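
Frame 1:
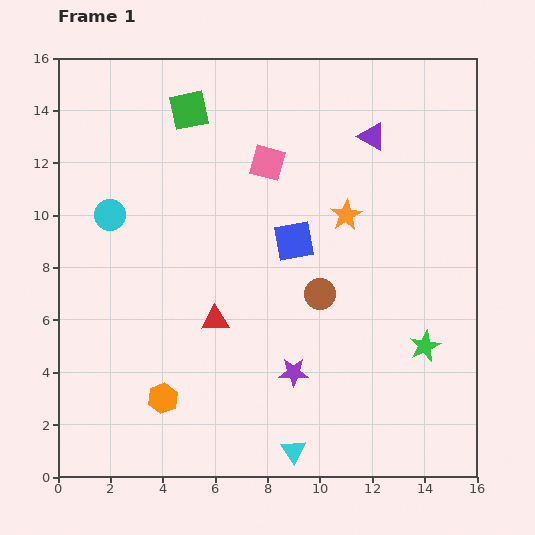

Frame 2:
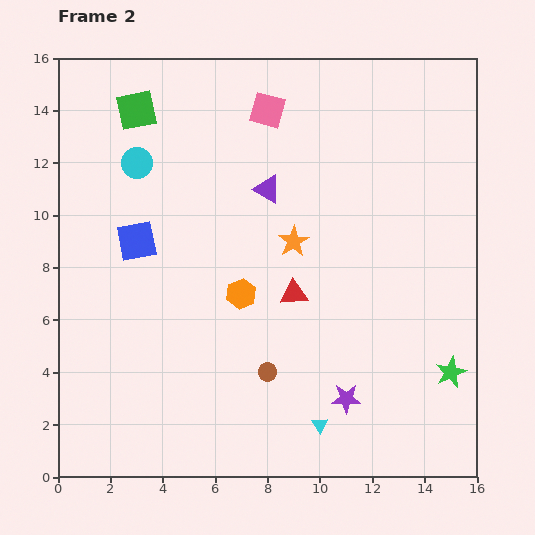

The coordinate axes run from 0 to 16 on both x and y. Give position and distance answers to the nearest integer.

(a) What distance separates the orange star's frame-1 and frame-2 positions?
2

The orange star moved from (11, 10) to (9, 9), a distance of √(2² + 1²) ≈ 2.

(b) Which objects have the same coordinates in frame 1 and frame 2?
none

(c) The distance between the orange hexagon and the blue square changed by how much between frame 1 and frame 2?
-4

Distance in frame 1: 8. Distance in frame 2: 4.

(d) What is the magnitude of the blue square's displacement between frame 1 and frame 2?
6

The blue square moved from (9, 9) to (3, 9), a distance of √(6² + 0²) ≈ 6.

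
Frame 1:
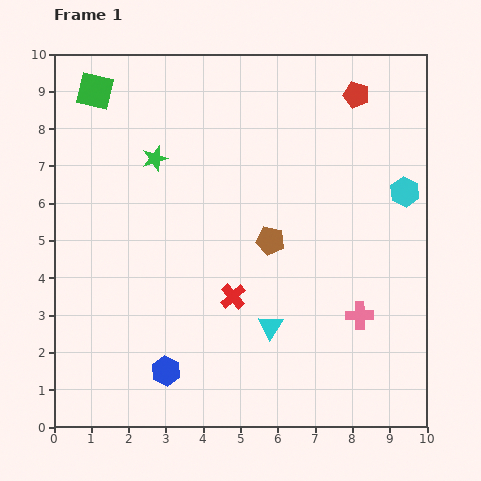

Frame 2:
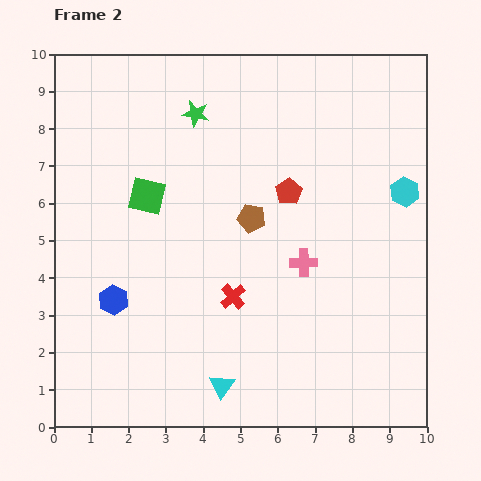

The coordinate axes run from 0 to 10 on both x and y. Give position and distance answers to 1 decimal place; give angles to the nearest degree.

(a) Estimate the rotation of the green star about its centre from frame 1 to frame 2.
29° clockwise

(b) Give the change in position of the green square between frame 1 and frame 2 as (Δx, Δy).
(1.4, -2.8)

The green square was at (1.1, 9.0) in frame 1 and (2.5, 6.2) in frame 2.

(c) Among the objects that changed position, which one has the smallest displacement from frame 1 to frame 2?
the brown pentagon

(moved 0.8)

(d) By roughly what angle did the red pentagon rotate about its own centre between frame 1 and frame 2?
24° clockwise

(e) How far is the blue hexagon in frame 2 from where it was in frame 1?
2.4

The blue hexagon moved from (3.0, 1.5) to (1.6, 3.4), a distance of √(1.4² + 1.9²) ≈ 2.4.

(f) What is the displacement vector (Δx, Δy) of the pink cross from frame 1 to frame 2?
(-1.5, 1.4)

The pink cross was at (8.2, 3.0) in frame 1 and (6.7, 4.4) in frame 2.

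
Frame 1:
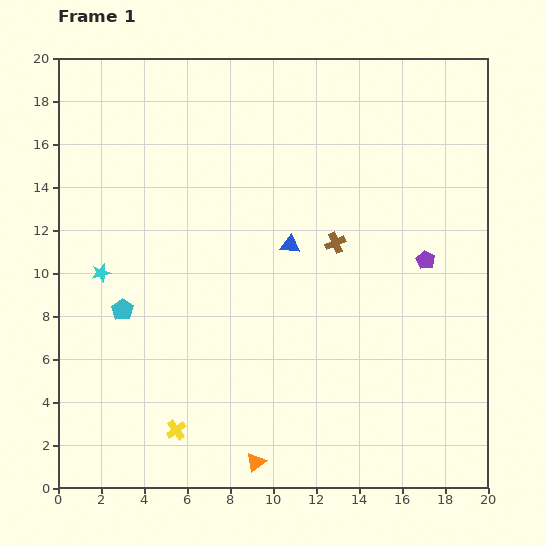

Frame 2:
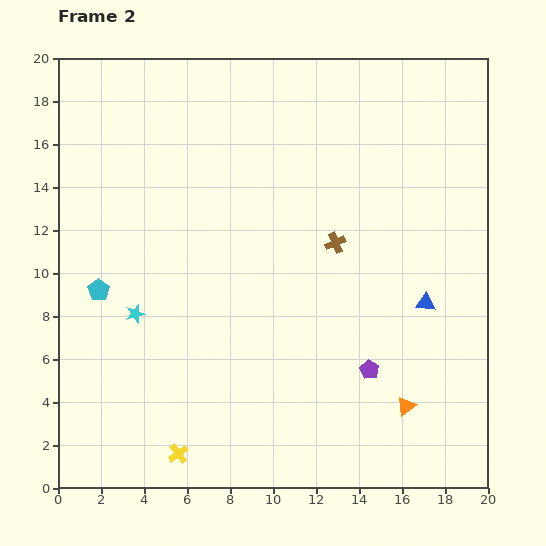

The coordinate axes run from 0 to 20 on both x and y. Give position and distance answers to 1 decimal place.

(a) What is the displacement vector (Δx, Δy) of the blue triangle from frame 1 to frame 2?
(6.3, -2.7)

The blue triangle was at (10.8, 11.3) in frame 1 and (17.1, 8.6) in frame 2.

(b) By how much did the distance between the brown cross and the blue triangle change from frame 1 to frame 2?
+2.9

Distance in frame 1: 2.1. Distance in frame 2: 5.0.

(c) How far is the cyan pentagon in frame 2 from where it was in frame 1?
1.4

The cyan pentagon moved from (3.0, 8.3) to (1.9, 9.2), a distance of √(1.1² + 0.9²) ≈ 1.4.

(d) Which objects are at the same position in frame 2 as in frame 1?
the brown cross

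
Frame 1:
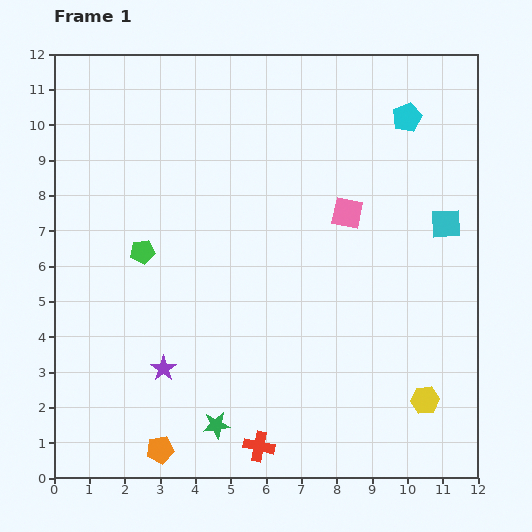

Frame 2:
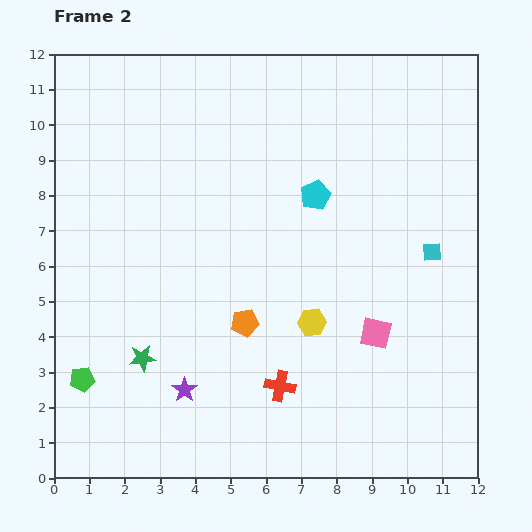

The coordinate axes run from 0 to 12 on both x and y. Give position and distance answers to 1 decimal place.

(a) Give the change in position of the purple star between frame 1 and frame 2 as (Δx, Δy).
(0.6, -0.6)

The purple star was at (3.1, 3.1) in frame 1 and (3.7, 2.5) in frame 2.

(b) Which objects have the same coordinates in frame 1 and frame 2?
none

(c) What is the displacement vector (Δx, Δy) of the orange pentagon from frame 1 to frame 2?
(2.4, 3.6)

The orange pentagon was at (3.0, 0.8) in frame 1 and (5.4, 4.4) in frame 2.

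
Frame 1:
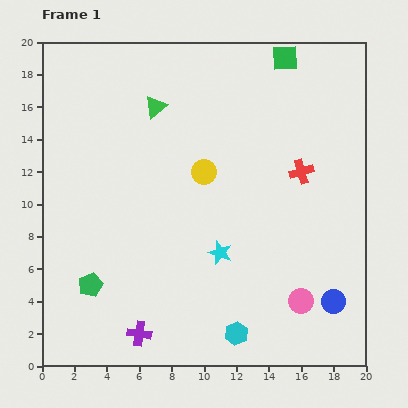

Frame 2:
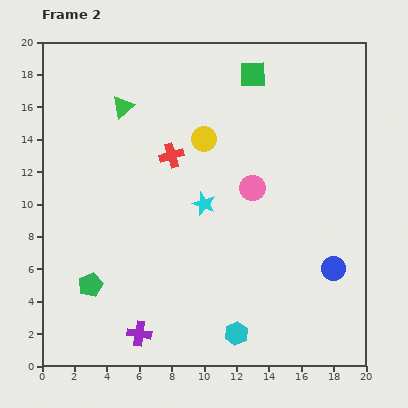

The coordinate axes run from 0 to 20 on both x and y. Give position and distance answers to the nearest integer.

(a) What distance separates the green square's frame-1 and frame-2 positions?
2

The green square moved from (15, 19) to (13, 18), a distance of √(2² + 1²) ≈ 2.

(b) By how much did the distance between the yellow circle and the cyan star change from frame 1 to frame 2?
-1

Distance in frame 1: 5. Distance in frame 2: 4.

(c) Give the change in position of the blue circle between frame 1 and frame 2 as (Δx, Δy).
(0, 2)

The blue circle was at (18, 4) in frame 1 and (18, 6) in frame 2.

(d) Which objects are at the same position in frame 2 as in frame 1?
the cyan hexagon, the green pentagon, the purple cross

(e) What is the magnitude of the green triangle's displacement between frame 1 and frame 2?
2

The green triangle moved from (7, 16) to (5, 16), a distance of √(2² + 0²) ≈ 2.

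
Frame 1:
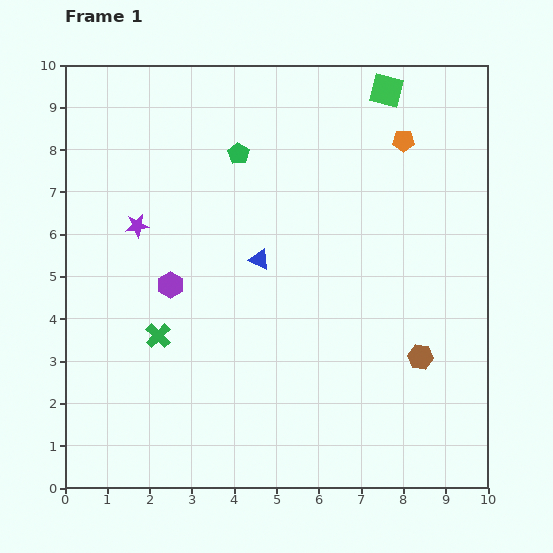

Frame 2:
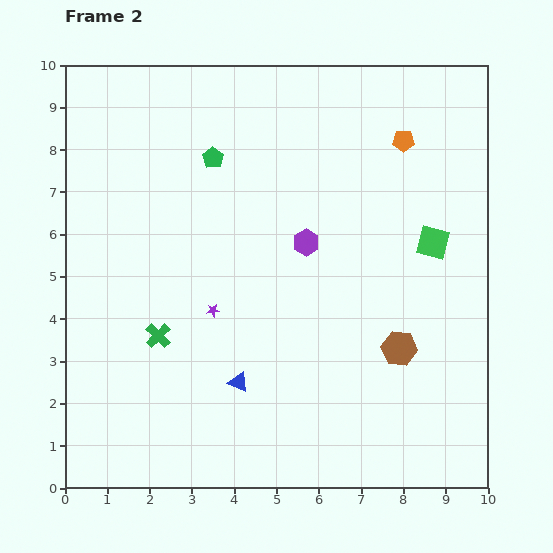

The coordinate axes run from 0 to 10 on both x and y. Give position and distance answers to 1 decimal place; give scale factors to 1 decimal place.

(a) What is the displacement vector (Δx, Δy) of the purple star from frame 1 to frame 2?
(1.8, -2.0)

The purple star was at (1.7, 6.2) in frame 1 and (3.5, 4.2) in frame 2.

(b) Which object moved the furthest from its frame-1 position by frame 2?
the green square

(moved 3.8; next 3.4)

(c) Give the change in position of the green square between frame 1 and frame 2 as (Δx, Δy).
(1.1, -3.6)

The green square was at (7.6, 9.4) in frame 1 and (8.7, 5.8) in frame 2.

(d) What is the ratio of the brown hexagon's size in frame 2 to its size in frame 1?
1.4×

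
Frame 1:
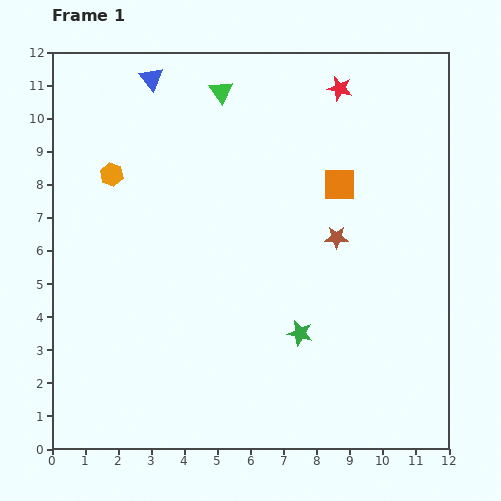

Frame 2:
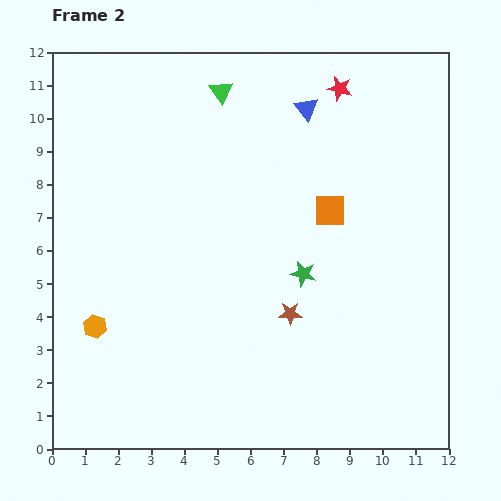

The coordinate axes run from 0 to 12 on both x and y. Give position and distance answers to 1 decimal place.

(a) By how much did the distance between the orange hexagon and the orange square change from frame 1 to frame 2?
+1.0

Distance in frame 1: 6.9. Distance in frame 2: 7.9.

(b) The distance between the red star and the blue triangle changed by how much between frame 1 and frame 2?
-4.5

Distance in frame 1: 5.7. Distance in frame 2: 1.2.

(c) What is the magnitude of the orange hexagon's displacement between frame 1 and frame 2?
4.6

The orange hexagon moved from (1.8, 8.3) to (1.3, 3.7), a distance of √(0.5² + 4.6²) ≈ 4.6.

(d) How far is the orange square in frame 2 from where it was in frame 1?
0.9

The orange square moved from (8.7, 8.0) to (8.4, 7.2), a distance of √(0.3² + 0.8²) ≈ 0.9.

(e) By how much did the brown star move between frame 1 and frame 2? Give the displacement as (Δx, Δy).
(-1.4, -2.3)

The brown star was at (8.6, 6.4) in frame 1 and (7.2, 4.1) in frame 2.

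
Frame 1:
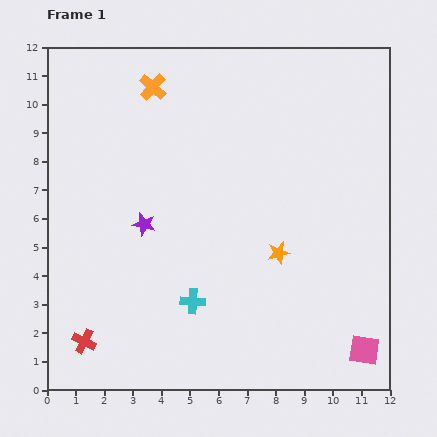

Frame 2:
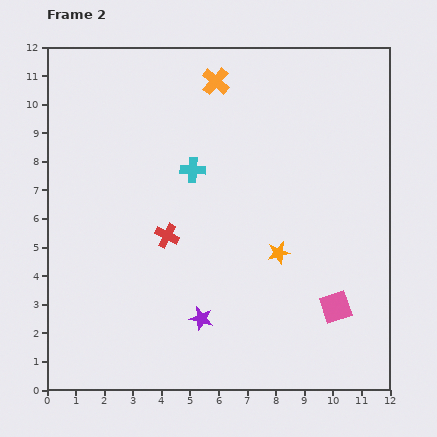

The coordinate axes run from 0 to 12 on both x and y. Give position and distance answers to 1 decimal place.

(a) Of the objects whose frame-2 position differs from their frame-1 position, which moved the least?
the pink square

(moved 1.8)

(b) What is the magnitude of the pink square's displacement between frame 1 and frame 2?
1.8

The pink square moved from (11.1, 1.4) to (10.1, 2.9), a distance of √(1.0² + 1.5²) ≈ 1.8.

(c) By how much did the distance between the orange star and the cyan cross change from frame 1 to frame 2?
+0.8

Distance in frame 1: 3.4. Distance in frame 2: 4.2.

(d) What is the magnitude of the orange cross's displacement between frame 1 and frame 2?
2.2

The orange cross moved from (3.7, 10.6) to (5.9, 10.8), a distance of √(2.2² + 0.2²) ≈ 2.2.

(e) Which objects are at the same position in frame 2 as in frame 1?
the orange star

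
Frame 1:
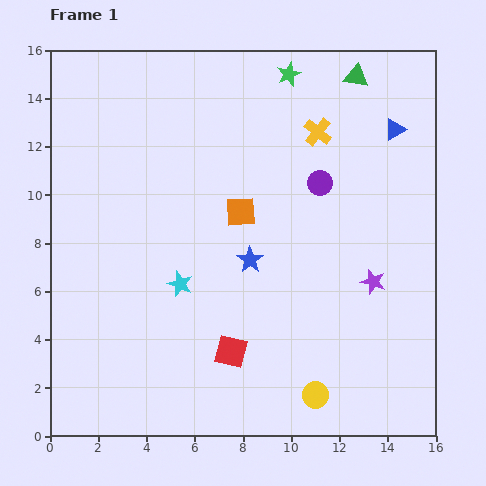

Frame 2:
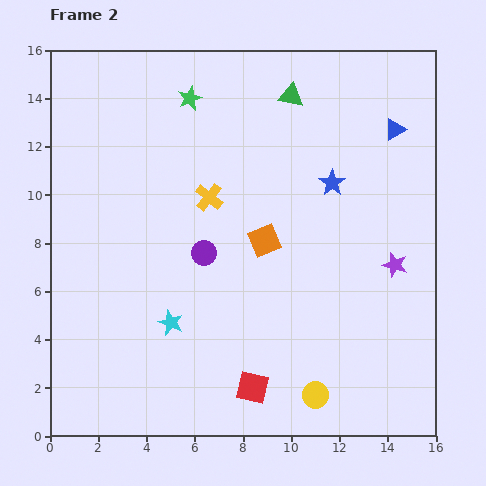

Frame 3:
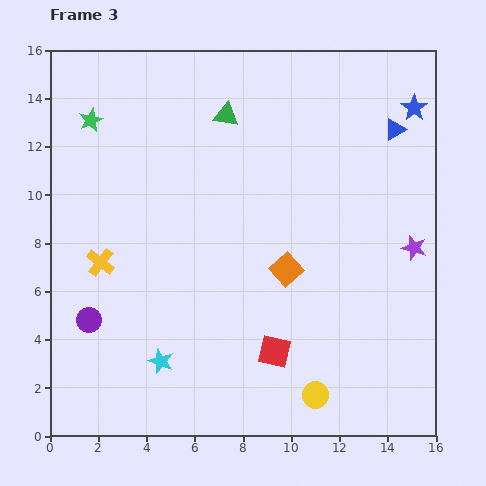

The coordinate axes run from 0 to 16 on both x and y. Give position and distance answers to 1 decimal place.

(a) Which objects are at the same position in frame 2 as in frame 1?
the yellow circle, the blue triangle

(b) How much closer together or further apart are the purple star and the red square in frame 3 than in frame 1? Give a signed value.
+0.6

Distance in frame 1: 6.6. Distance in frame 3: 7.2.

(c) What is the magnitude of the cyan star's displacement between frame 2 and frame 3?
1.6

The cyan star moved from (5.0, 4.7) to (4.6, 3.1), a distance of √(0.4² + 1.6²) ≈ 1.6.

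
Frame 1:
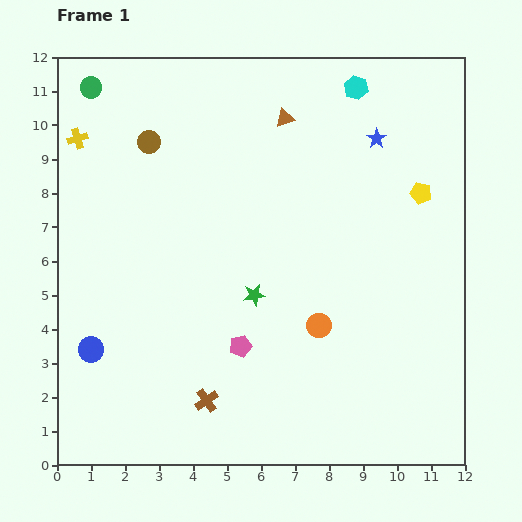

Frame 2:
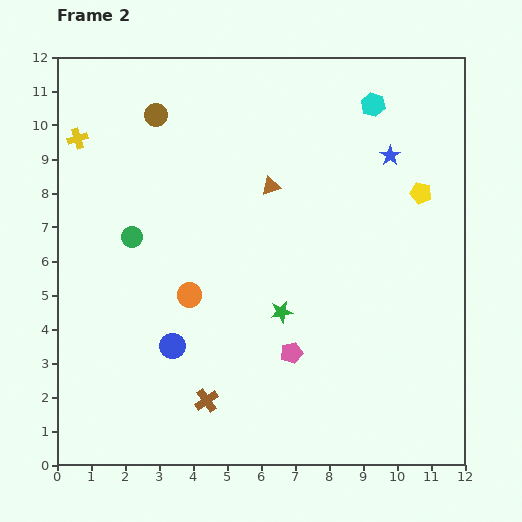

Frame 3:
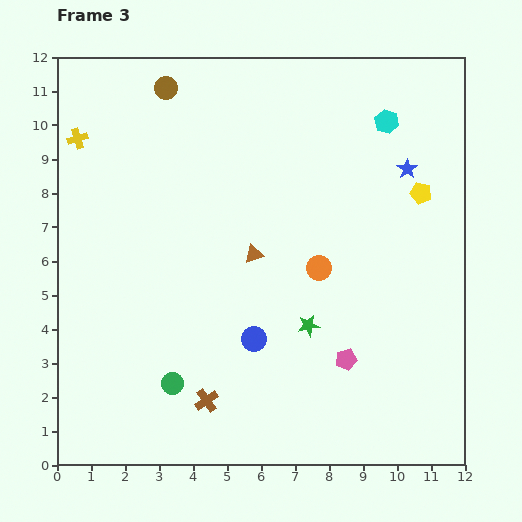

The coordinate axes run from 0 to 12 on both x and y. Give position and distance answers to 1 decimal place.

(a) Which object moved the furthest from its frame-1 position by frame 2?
the green circle

(moved 4.6; next 3.9)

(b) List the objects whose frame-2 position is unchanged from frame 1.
the yellow cross, the yellow pentagon, the brown cross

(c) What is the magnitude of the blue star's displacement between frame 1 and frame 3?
1.3

The blue star moved from (9.4, 9.6) to (10.3, 8.7), a distance of √(0.9² + 0.9²) ≈ 1.3.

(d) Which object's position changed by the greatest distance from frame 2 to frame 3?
the green circle

(moved 4.5; next 3.9)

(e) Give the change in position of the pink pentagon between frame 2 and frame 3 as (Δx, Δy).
(1.6, -0.2)

The pink pentagon was at (6.9, 3.3) in frame 2 and (8.5, 3.1) in frame 3.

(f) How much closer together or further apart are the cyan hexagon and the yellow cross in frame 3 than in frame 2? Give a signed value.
+0.3

Distance in frame 2: 8.8. Distance in frame 3: 9.1.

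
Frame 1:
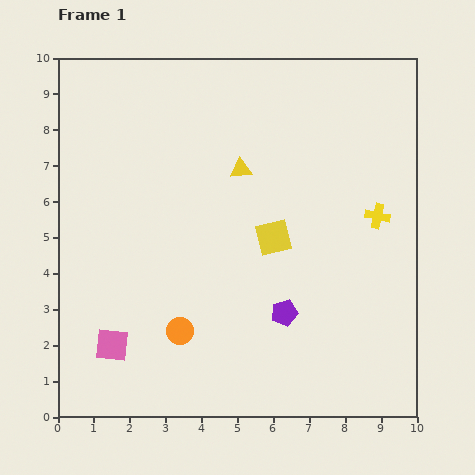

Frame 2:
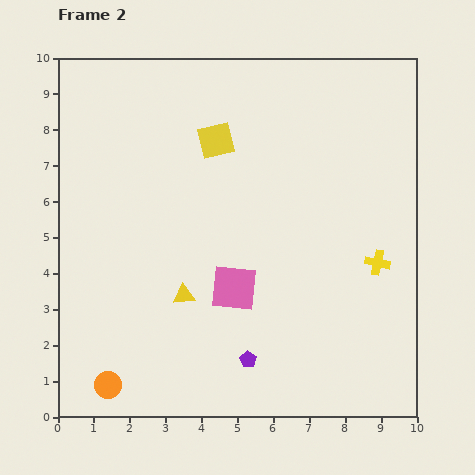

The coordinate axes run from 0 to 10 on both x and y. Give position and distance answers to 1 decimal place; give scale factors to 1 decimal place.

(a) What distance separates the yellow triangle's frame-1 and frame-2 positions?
3.8

The yellow triangle moved from (5.1, 6.9) to (3.5, 3.4), a distance of √(1.6² + 3.5²) ≈ 3.8.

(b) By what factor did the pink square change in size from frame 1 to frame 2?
1.4×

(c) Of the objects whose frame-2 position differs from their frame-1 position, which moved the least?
the yellow cross

(moved 1.3)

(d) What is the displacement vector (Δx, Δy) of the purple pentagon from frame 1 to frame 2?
(-1.0, -1.3)

The purple pentagon was at (6.3, 2.9) in frame 1 and (5.3, 1.6) in frame 2.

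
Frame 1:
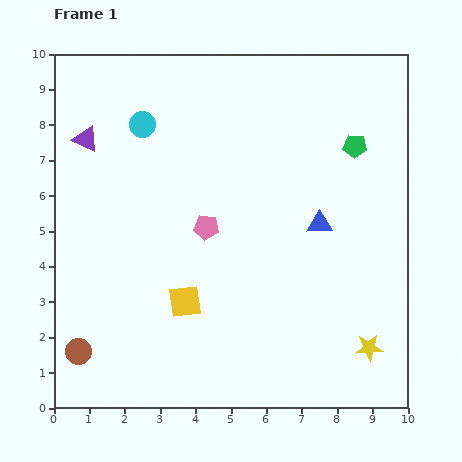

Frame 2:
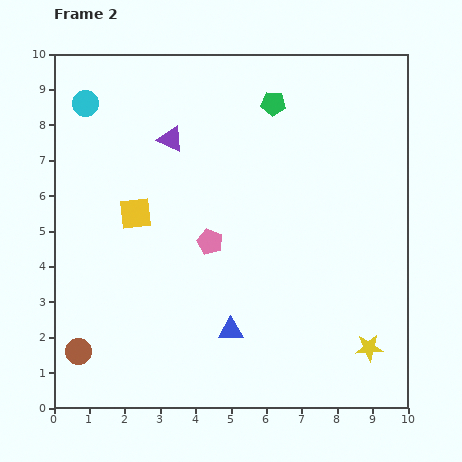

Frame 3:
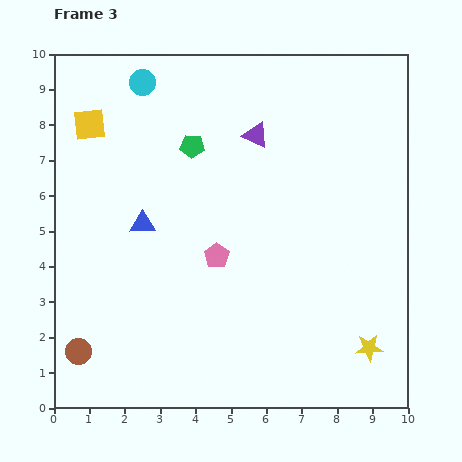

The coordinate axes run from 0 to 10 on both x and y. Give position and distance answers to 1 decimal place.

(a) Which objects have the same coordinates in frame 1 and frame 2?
the brown circle, the yellow star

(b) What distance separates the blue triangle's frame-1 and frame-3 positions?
5.0

The blue triangle moved from (7.5, 5.2) to (2.5, 5.2), a distance of √(5.0² + 0.0²) ≈ 5.0.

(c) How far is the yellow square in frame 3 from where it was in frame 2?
2.8

The yellow square moved from (2.3, 5.5) to (1.0, 8.0), a distance of √(1.3² + 2.5²) ≈ 2.8.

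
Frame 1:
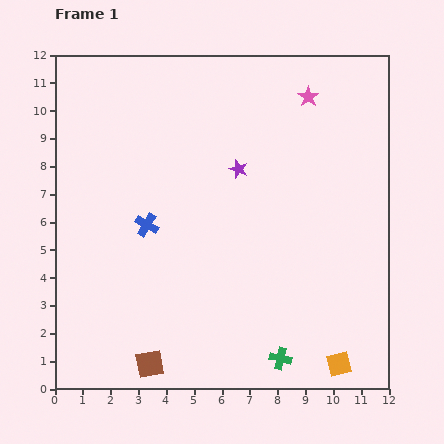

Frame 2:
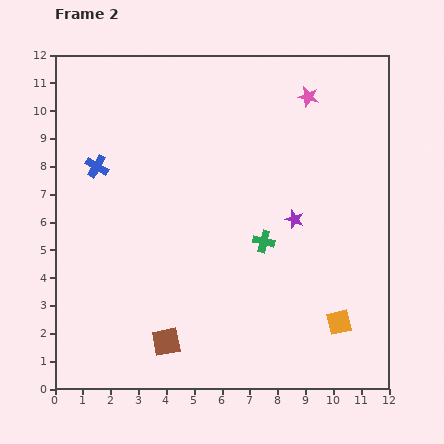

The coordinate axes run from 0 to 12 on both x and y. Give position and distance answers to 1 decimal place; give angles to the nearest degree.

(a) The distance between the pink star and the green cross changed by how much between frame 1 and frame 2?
-4.1

Distance in frame 1: 9.5. Distance in frame 2: 5.4.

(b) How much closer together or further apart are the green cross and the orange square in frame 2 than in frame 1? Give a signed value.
+1.9

Distance in frame 1: 2.1. Distance in frame 2: 4.0.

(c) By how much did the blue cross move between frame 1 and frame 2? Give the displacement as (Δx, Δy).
(-1.8, 2.1)

The blue cross was at (3.3, 5.9) in frame 1 and (1.5, 8.0) in frame 2.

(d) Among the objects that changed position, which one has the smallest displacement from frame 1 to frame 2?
the brown square

(moved 1.0)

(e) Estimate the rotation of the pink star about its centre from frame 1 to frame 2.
23° counter-clockwise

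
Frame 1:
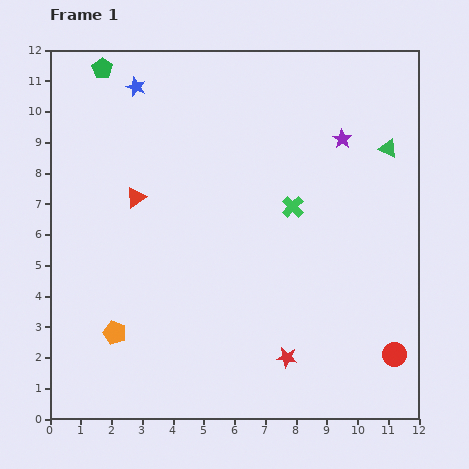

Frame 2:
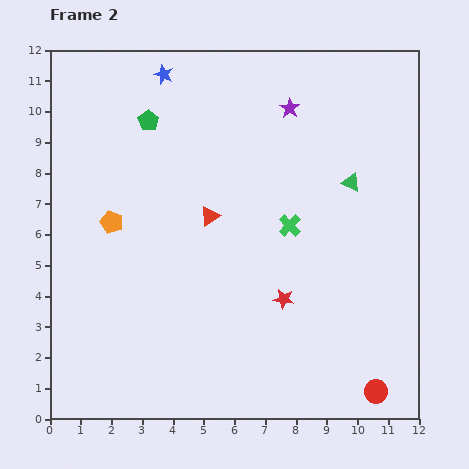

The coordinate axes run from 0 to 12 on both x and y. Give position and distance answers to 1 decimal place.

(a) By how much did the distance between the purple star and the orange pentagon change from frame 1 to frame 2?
-2.8

Distance in frame 1: 9.7. Distance in frame 2: 6.9.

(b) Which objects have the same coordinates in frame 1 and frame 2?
none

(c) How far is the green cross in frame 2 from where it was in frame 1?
0.6

The green cross moved from (7.9, 6.9) to (7.8, 6.3), a distance of √(0.1² + 0.6²) ≈ 0.6.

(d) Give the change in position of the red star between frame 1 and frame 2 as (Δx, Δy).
(-0.1, 1.9)

The red star was at (7.7, 2.0) in frame 1 and (7.6, 3.9) in frame 2.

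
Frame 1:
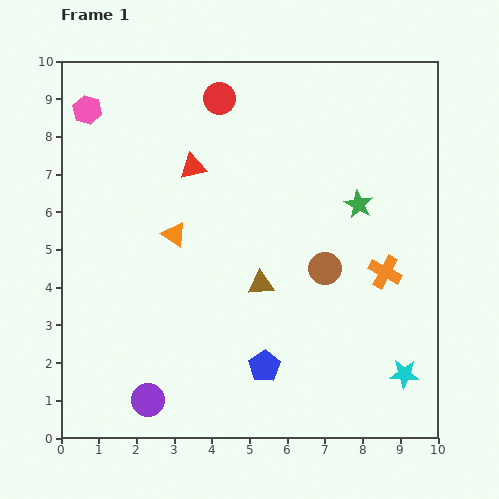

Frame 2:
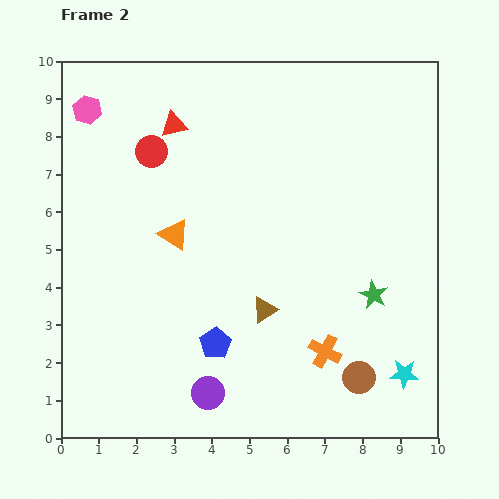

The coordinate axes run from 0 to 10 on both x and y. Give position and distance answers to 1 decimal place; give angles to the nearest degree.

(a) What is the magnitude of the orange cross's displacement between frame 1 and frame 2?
2.6

The orange cross moved from (8.6, 4.4) to (7.0, 2.3), a distance of √(1.6² + 2.1²) ≈ 2.6.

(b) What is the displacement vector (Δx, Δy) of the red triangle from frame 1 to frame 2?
(-0.5, 1.1)

The red triangle was at (3.5, 7.2) in frame 1 and (3.0, 8.3) in frame 2.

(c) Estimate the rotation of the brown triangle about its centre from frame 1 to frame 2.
26° counter-clockwise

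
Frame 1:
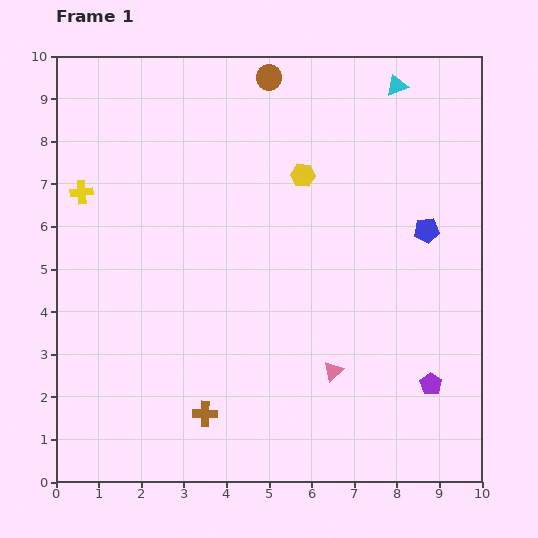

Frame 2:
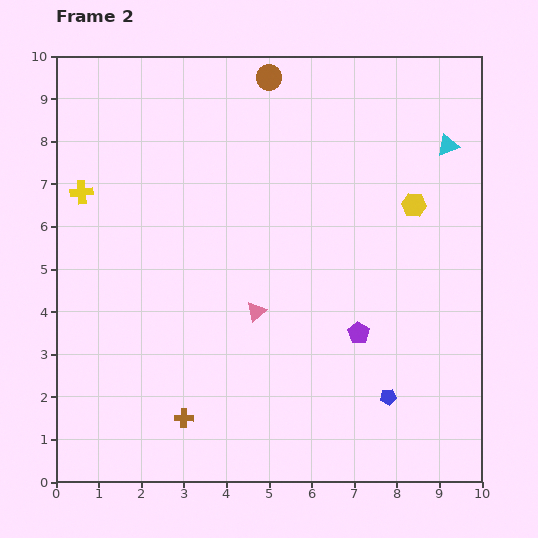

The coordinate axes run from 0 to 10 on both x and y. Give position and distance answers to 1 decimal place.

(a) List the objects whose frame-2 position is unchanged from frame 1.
the yellow cross, the brown circle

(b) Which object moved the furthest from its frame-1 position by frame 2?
the blue pentagon

(moved 4.0; next 2.7)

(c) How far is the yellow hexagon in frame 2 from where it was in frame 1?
2.7

The yellow hexagon moved from (5.8, 7.2) to (8.4, 6.5), a distance of √(2.6² + 0.7²) ≈ 2.7.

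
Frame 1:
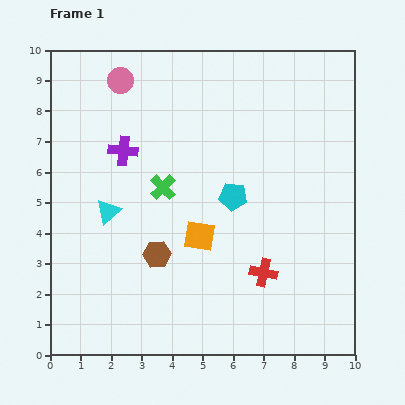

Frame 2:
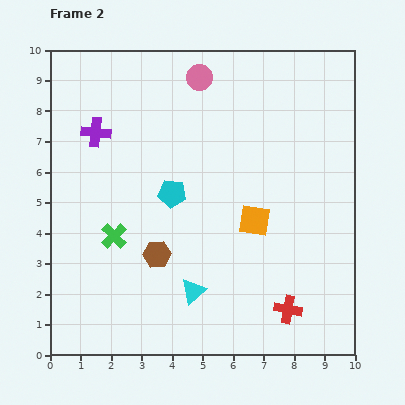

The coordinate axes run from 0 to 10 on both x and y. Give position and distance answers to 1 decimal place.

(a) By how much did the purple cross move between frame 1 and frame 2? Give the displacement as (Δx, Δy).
(-0.9, 0.6)

The purple cross was at (2.4, 6.7) in frame 1 and (1.5, 7.3) in frame 2.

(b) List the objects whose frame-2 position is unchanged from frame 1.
the brown hexagon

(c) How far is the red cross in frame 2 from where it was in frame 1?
1.4

The red cross moved from (7.0, 2.7) to (7.8, 1.5), a distance of √(0.8² + 1.2²) ≈ 1.4.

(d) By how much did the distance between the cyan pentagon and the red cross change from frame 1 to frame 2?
+2.7

Distance in frame 1: 2.7. Distance in frame 2: 5.4.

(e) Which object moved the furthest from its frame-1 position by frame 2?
the cyan triangle

(moved 3.8; next 2.6)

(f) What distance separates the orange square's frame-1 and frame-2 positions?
1.9

The orange square moved from (4.9, 3.9) to (6.7, 4.4), a distance of √(1.8² + 0.5²) ≈ 1.9.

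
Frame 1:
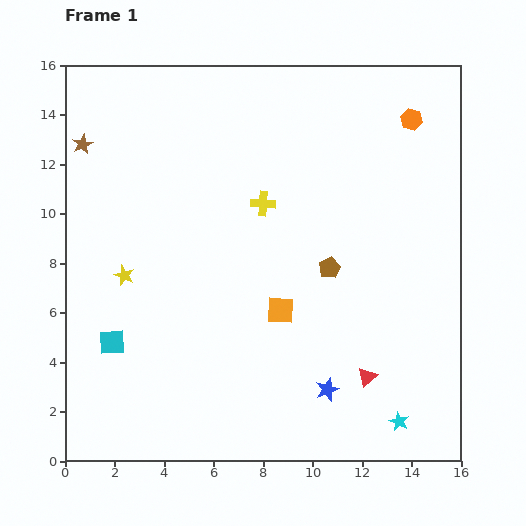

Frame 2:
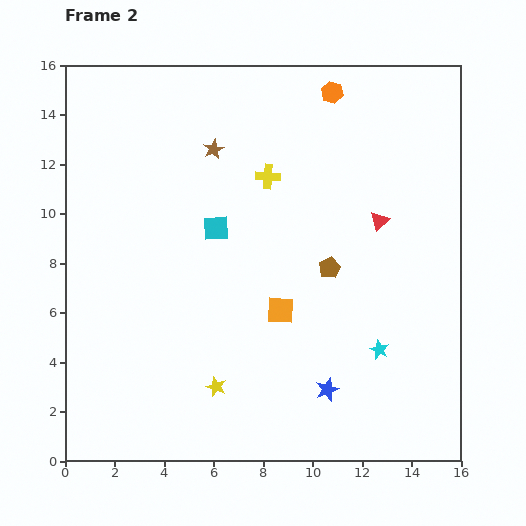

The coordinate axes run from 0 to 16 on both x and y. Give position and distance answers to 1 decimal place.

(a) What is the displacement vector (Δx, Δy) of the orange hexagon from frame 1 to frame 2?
(-3.2, 1.1)

The orange hexagon was at (14.0, 13.8) in frame 1 and (10.8, 14.9) in frame 2.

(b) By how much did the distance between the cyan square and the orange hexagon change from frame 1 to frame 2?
-7.9

Distance in frame 1: 15.1. Distance in frame 2: 7.2.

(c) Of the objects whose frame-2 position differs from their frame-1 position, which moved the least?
the yellow cross

(moved 1.1)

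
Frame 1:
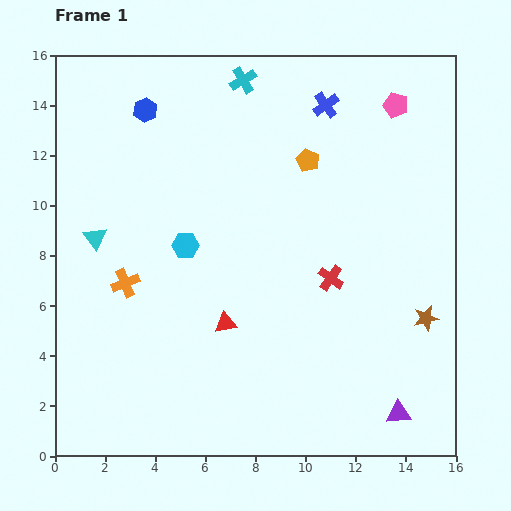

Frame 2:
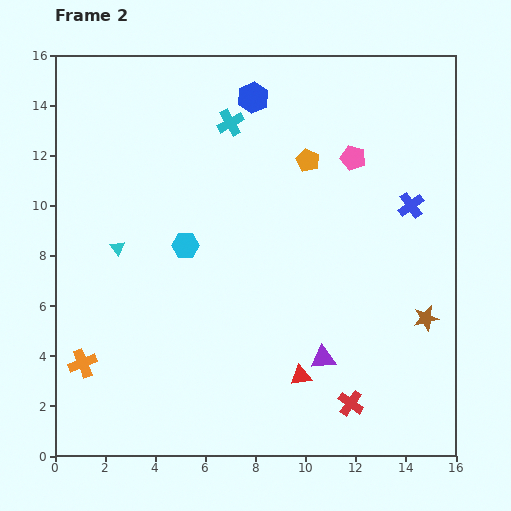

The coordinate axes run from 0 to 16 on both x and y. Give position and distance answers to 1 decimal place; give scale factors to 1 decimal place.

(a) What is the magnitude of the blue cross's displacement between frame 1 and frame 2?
5.2

The blue cross moved from (10.8, 14.0) to (14.2, 10.0), a distance of √(3.4² + 4.0²) ≈ 5.2.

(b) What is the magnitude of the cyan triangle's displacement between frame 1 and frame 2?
1.0

The cyan triangle moved from (1.6, 8.7) to (2.5, 8.3), a distance of √(0.9² + 0.4²) ≈ 1.0.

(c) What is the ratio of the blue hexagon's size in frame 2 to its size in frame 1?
1.3×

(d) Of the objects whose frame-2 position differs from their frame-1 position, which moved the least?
the cyan triangle

(moved 1.0)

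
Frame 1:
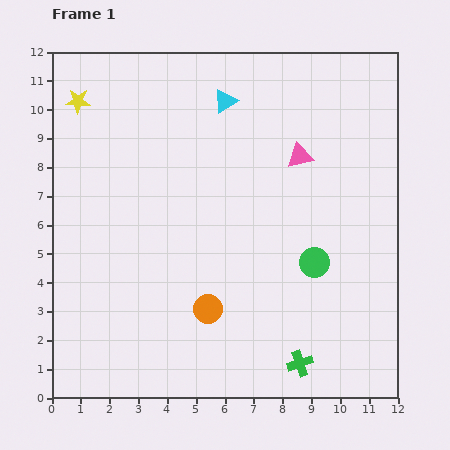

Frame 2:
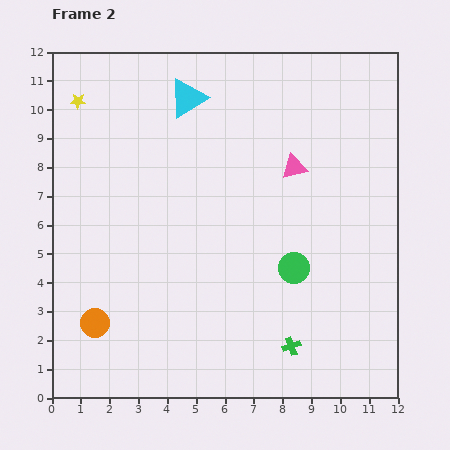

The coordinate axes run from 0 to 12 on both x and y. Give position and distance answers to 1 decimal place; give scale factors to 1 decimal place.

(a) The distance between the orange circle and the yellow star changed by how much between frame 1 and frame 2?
-0.8

Distance in frame 1: 8.5. Distance in frame 2: 7.7.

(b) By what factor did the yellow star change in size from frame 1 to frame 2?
0.6×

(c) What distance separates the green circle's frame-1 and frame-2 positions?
0.7

The green circle moved from (9.1, 4.7) to (8.4, 4.5), a distance of √(0.7² + 0.2²) ≈ 0.7.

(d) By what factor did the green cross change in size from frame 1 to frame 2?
0.7×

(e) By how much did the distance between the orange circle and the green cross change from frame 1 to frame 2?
+3.1

Distance in frame 1: 3.7. Distance in frame 2: 6.8.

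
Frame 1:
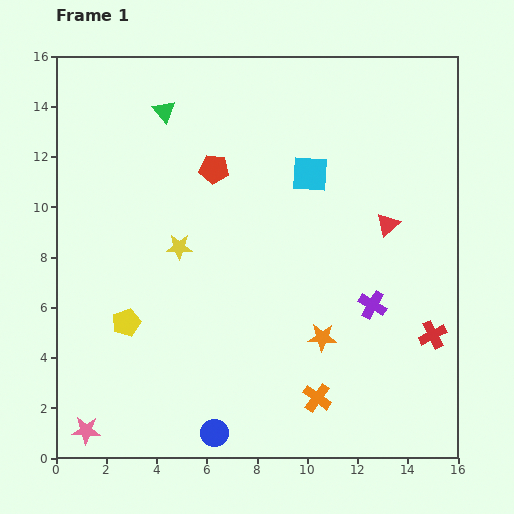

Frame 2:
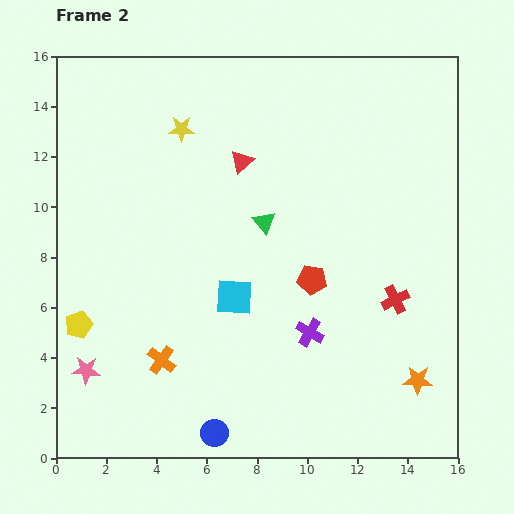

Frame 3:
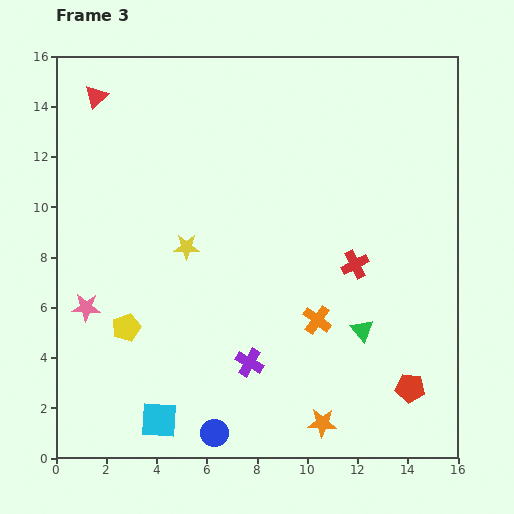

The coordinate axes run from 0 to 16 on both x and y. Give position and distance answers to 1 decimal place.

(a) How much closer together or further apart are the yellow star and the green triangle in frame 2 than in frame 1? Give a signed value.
-0.4

Distance in frame 1: 5.4. Distance in frame 2: 5.0.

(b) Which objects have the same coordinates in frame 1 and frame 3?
the blue circle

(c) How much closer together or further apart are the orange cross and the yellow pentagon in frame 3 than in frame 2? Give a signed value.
+4.0

Distance in frame 2: 3.6. Distance in frame 3: 7.6.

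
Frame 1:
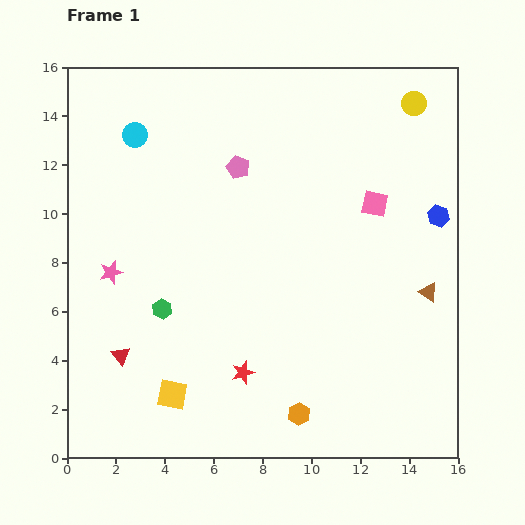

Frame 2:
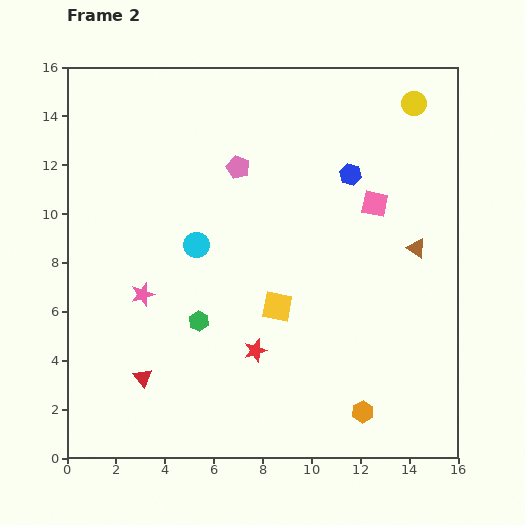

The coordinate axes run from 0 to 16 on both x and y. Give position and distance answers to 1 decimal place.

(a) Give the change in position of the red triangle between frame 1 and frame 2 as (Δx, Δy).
(0.9, -0.9)

The red triangle was at (2.2, 4.2) in frame 1 and (3.1, 3.3) in frame 2.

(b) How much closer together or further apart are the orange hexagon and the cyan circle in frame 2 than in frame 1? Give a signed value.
-3.6

Distance in frame 1: 13.2. Distance in frame 2: 9.6.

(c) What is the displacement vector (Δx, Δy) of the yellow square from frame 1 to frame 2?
(4.3, 3.6)

The yellow square was at (4.3, 2.6) in frame 1 and (8.6, 6.2) in frame 2.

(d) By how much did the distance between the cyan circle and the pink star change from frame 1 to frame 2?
-2.7

Distance in frame 1: 5.7. Distance in frame 2: 3.0.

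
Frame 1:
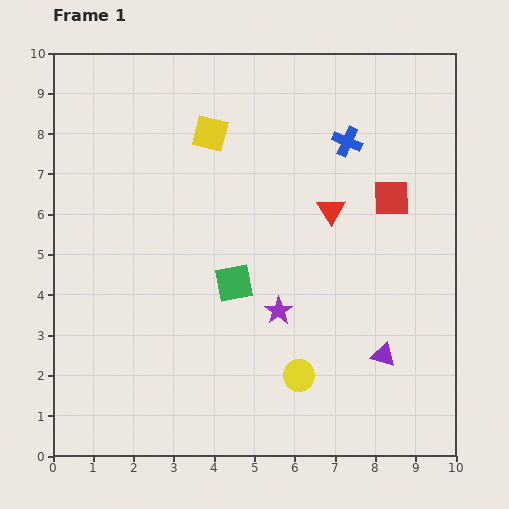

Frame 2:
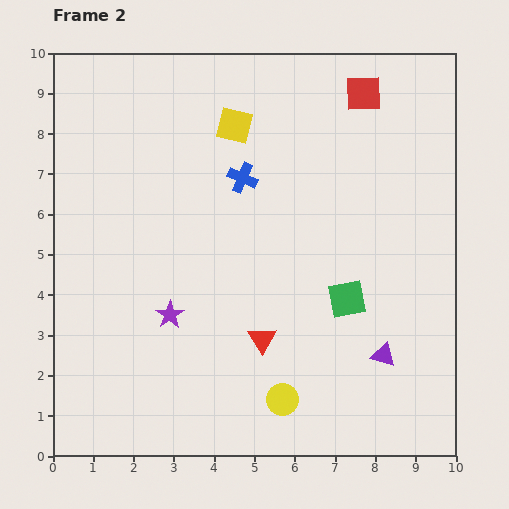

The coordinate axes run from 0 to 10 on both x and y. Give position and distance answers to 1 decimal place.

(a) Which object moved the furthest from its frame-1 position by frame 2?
the red triangle

(moved 3.6; next 2.8)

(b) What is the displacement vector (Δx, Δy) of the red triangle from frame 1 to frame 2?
(-1.7, -3.2)

The red triangle was at (6.9, 6.1) in frame 1 and (5.2, 2.9) in frame 2.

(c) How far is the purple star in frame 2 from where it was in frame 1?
2.7

The purple star moved from (5.6, 3.6) to (2.9, 3.5), a distance of √(2.7² + 0.1²) ≈ 2.7.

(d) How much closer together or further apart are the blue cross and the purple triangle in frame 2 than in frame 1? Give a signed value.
+0.2

Distance in frame 1: 5.4. Distance in frame 2: 5.6.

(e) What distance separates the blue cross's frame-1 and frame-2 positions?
2.8

The blue cross moved from (7.3, 7.8) to (4.7, 6.9), a distance of √(2.6² + 0.9²) ≈ 2.8.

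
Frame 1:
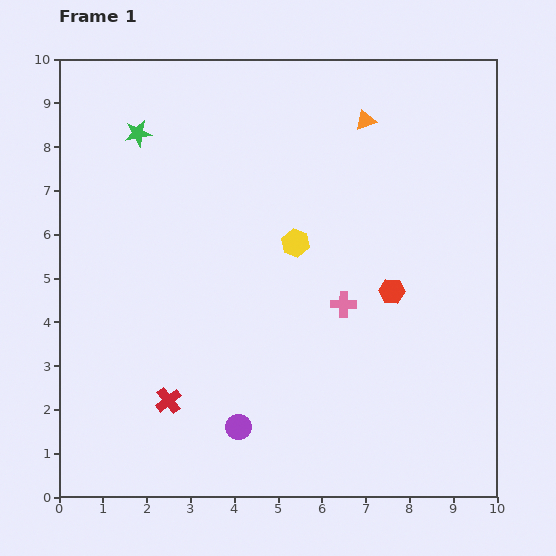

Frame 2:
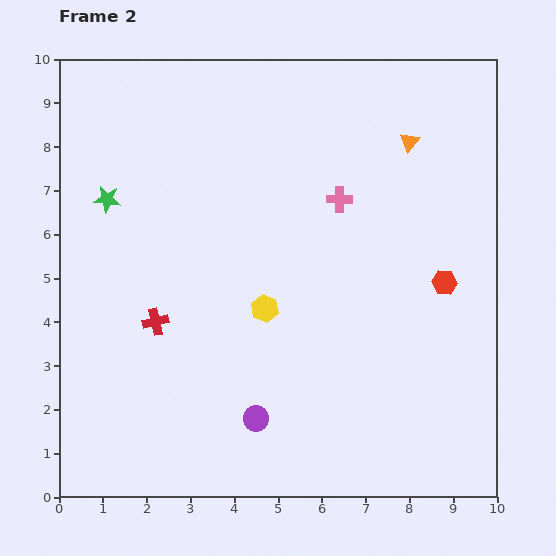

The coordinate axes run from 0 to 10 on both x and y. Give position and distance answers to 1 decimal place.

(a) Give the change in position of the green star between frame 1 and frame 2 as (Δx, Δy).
(-0.7, -1.5)

The green star was at (1.8, 8.3) in frame 1 and (1.1, 6.8) in frame 2.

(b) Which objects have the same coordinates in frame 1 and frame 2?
none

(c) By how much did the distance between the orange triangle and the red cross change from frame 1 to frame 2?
-0.7

Distance in frame 1: 7.8. Distance in frame 2: 7.1.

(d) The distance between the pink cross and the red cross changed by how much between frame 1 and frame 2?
+0.4

Distance in frame 1: 4.6. Distance in frame 2: 5.0.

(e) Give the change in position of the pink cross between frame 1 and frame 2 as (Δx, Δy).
(-0.1, 2.4)

The pink cross was at (6.5, 4.4) in frame 1 and (6.4, 6.8) in frame 2.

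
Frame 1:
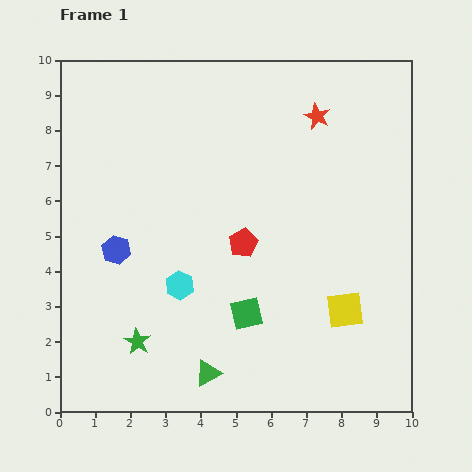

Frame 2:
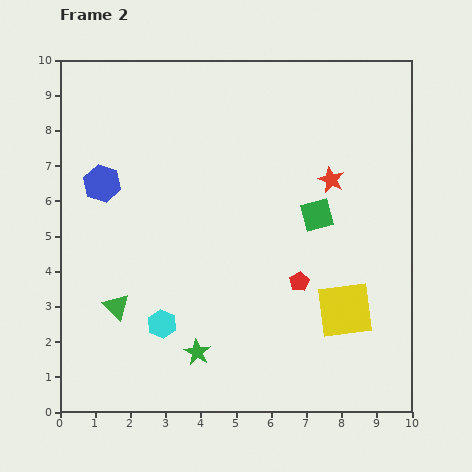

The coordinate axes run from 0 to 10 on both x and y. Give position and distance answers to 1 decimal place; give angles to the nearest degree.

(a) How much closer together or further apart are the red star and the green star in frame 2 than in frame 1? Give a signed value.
-2.0

Distance in frame 1: 8.2. Distance in frame 2: 6.2.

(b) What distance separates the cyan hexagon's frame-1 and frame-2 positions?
1.2

The cyan hexagon moved from (3.4, 3.6) to (2.9, 2.5), a distance of √(0.5² + 1.1²) ≈ 1.2.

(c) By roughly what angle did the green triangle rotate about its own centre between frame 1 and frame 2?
47° counter-clockwise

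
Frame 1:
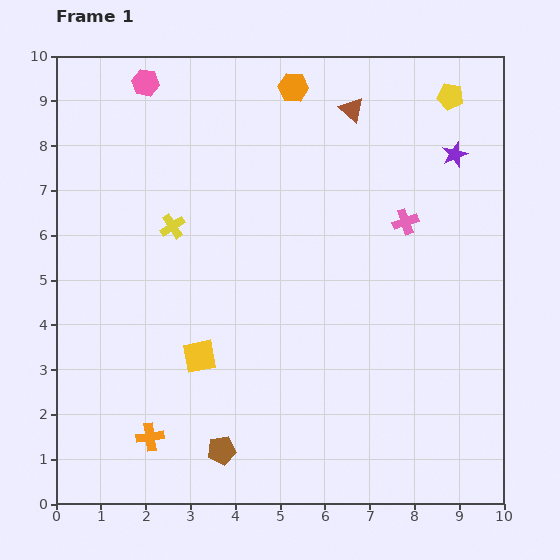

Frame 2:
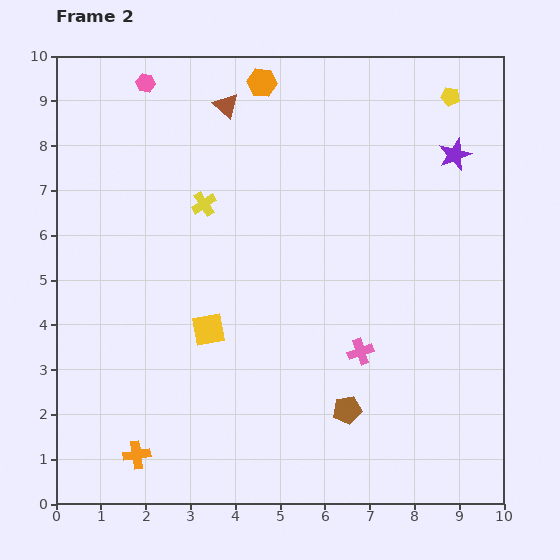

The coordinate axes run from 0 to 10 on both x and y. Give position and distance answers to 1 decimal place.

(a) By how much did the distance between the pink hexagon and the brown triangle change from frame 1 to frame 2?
-2.7

Distance in frame 1: 4.6. Distance in frame 2: 1.9.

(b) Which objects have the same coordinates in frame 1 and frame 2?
the purple star, the yellow pentagon, the pink hexagon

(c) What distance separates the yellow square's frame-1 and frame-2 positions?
0.6

The yellow square moved from (3.2, 3.3) to (3.4, 3.9), a distance of √(0.2² + 0.6²) ≈ 0.6.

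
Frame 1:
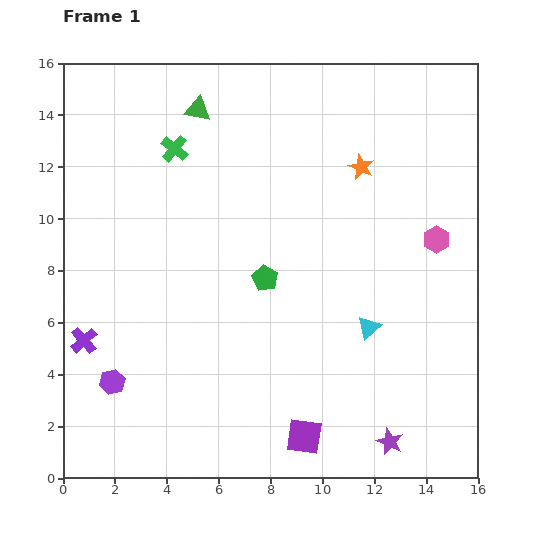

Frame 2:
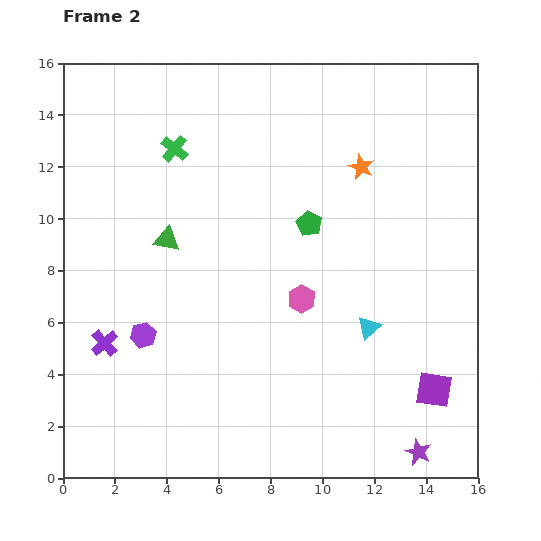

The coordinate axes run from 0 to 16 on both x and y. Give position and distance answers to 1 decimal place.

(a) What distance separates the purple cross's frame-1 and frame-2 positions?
0.8

The purple cross moved from (0.8, 5.3) to (1.6, 5.2), a distance of √(0.8² + 0.1²) ≈ 0.8.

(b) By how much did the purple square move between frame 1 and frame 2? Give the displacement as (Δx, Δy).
(5.0, 1.8)

The purple square was at (9.3, 1.6) in frame 1 and (14.3, 3.4) in frame 2.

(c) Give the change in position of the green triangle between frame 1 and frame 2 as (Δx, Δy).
(-1.2, -5.0)

The green triangle was at (5.2, 14.2) in frame 1 and (4.0, 9.2) in frame 2.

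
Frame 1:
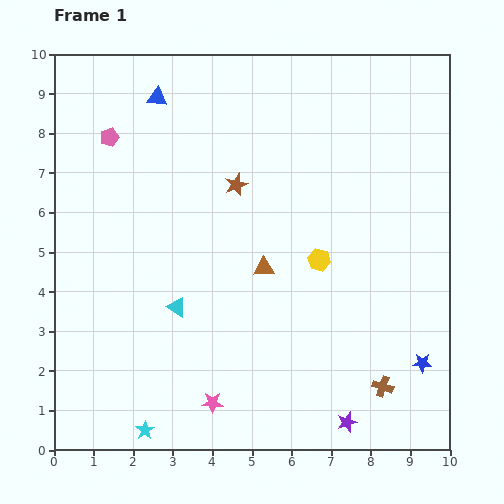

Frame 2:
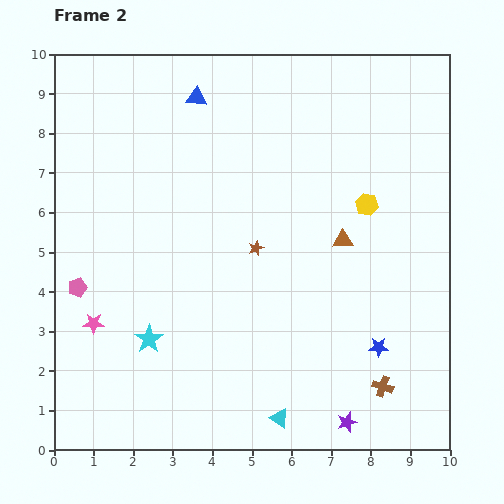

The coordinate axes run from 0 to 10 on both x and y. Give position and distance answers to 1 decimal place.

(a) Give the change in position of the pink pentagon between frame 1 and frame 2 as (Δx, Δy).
(-0.8, -3.8)

The pink pentagon was at (1.4, 7.9) in frame 1 and (0.6, 4.1) in frame 2.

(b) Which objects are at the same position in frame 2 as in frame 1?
the brown cross, the purple star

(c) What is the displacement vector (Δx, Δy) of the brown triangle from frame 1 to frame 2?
(2.0, 0.7)

The brown triangle was at (5.3, 4.6) in frame 1 and (7.3, 5.3) in frame 2.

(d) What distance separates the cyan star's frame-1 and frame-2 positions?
2.3

The cyan star moved from (2.3, 0.5) to (2.4, 2.8), a distance of √(0.1² + 2.3²) ≈ 2.3.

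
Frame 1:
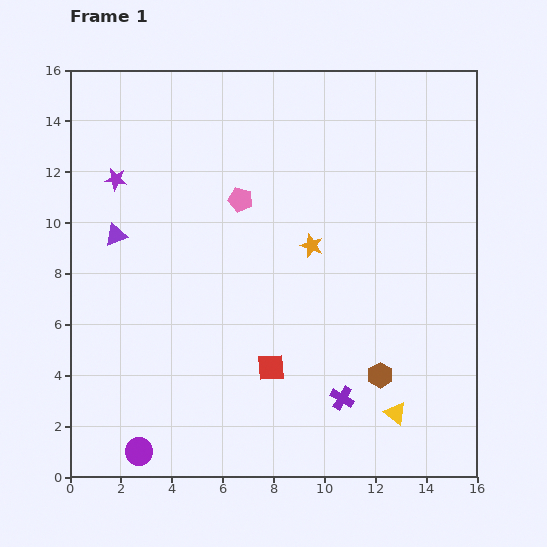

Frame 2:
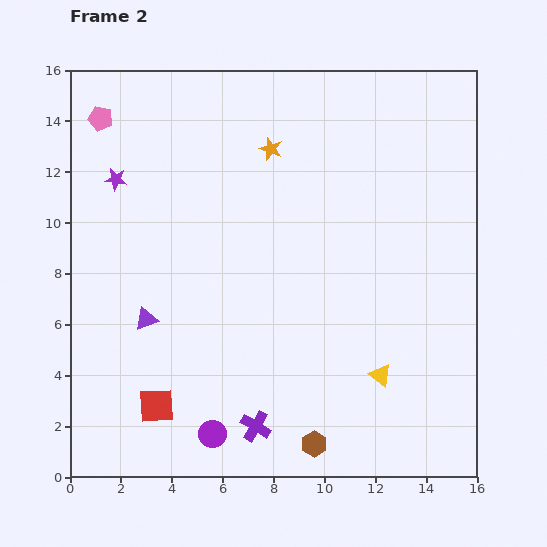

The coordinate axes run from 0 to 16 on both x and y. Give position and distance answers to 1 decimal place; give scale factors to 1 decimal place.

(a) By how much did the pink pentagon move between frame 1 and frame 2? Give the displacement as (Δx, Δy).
(-5.5, 3.2)

The pink pentagon was at (6.7, 10.9) in frame 1 and (1.2, 14.1) in frame 2.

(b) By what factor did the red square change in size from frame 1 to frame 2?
1.3×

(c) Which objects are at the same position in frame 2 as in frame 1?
the purple star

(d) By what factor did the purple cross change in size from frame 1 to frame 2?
1.3×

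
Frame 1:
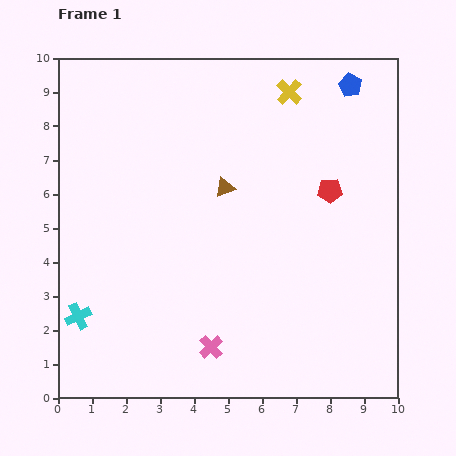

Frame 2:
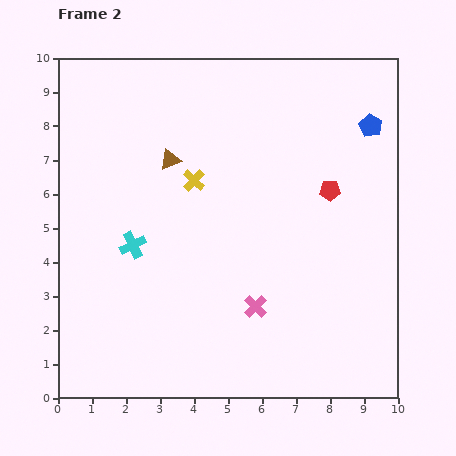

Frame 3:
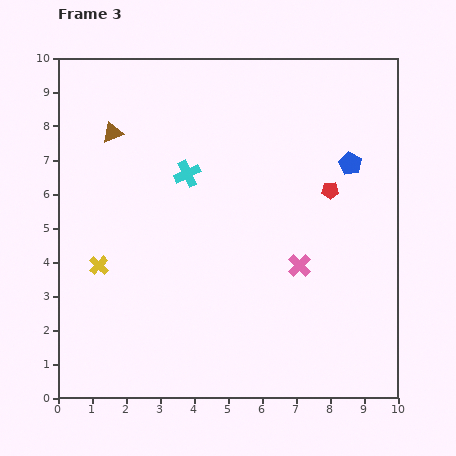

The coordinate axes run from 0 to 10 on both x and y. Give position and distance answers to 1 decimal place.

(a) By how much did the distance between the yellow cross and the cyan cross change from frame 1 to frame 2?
-6.5

Distance in frame 1: 9.1. Distance in frame 2: 2.6.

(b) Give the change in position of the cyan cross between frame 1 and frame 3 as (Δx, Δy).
(3.2, 4.2)

The cyan cross was at (0.6, 2.4) in frame 1 and (3.8, 6.6) in frame 3.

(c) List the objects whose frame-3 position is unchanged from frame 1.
the red pentagon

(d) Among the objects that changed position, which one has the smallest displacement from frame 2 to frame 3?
the blue pentagon

(moved 1.3)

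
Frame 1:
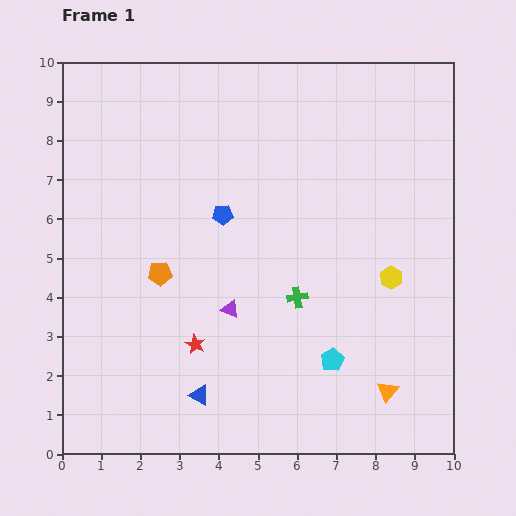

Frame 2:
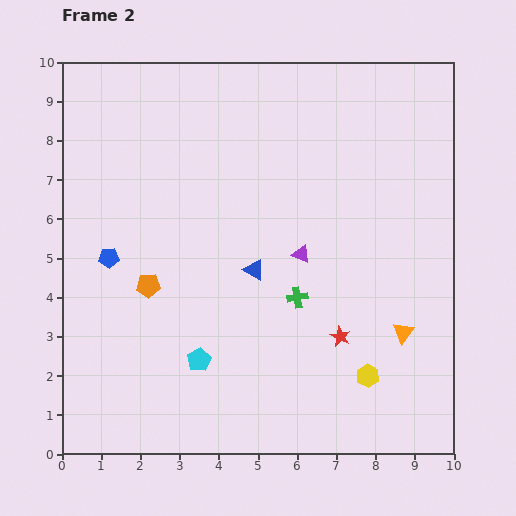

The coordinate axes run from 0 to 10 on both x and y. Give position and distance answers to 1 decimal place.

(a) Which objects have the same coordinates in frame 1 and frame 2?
the green cross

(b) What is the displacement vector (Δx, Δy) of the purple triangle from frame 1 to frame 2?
(1.8, 1.4)

The purple triangle was at (4.3, 3.7) in frame 1 and (6.1, 5.1) in frame 2.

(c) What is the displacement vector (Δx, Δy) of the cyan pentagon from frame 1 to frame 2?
(-3.4, 0.0)

The cyan pentagon was at (6.9, 2.4) in frame 1 and (3.5, 2.4) in frame 2.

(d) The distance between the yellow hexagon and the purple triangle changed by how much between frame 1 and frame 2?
-0.7

Distance in frame 1: 4.2. Distance in frame 2: 3.5.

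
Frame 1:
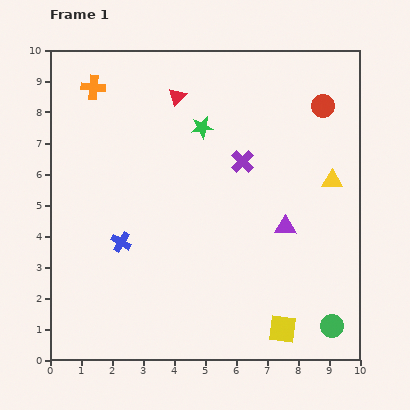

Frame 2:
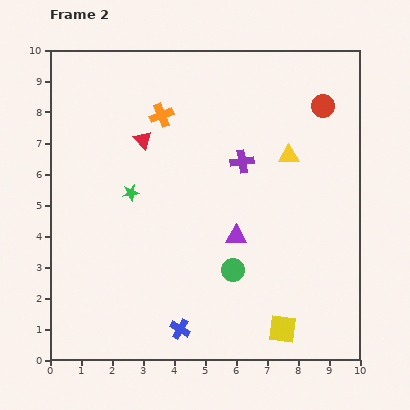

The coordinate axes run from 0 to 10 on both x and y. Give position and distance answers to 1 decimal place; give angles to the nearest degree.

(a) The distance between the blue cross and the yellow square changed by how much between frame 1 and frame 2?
-2.6

Distance in frame 1: 5.9. Distance in frame 2: 3.3.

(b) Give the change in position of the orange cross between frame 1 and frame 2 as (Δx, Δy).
(2.2, -0.9)

The orange cross was at (1.4, 8.8) in frame 1 and (3.6, 7.9) in frame 2.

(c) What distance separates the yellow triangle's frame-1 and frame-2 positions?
1.6

The yellow triangle moved from (9.1, 5.8) to (7.7, 6.6), a distance of √(1.4² + 0.8²) ≈ 1.6.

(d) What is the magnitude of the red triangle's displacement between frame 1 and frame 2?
1.8

The red triangle moved from (4.1, 8.5) to (3.0, 7.1), a distance of √(1.1² + 1.4²) ≈ 1.8.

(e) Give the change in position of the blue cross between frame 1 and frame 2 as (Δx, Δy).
(1.9, -2.8)

The blue cross was at (2.3, 3.8) in frame 1 and (4.2, 1.0) in frame 2.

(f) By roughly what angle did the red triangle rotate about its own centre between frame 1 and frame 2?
24° counter-clockwise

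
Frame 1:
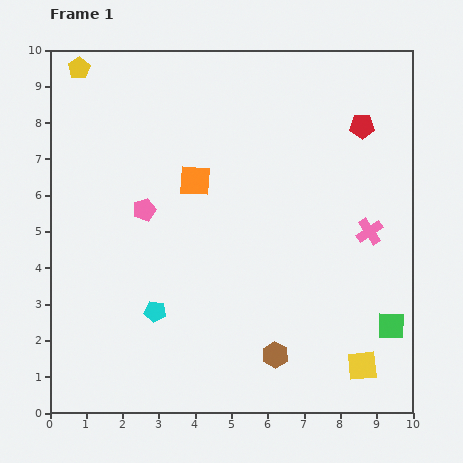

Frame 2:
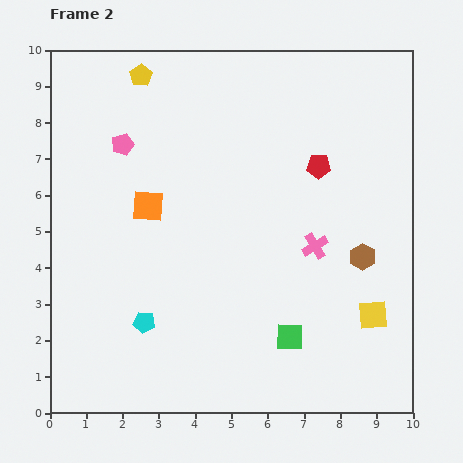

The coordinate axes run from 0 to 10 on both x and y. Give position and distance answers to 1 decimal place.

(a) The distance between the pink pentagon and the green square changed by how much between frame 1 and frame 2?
-0.5

Distance in frame 1: 7.5. Distance in frame 2: 7.0.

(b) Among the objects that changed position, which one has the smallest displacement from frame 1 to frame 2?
the cyan pentagon

(moved 0.4)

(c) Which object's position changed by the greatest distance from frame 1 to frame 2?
the brown hexagon

(moved 3.6; next 2.8)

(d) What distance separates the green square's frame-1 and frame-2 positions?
2.8

The green square moved from (9.4, 2.4) to (6.6, 2.1), a distance of √(2.8² + 0.3²) ≈ 2.8.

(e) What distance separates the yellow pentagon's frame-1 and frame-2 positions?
1.7

The yellow pentagon moved from (0.8, 9.5) to (2.5, 9.3), a distance of √(1.7² + 0.2²) ≈ 1.7.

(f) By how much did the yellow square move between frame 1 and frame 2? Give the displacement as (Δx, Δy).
(0.3, 1.4)

The yellow square was at (8.6, 1.3) in frame 1 and (8.9, 2.7) in frame 2.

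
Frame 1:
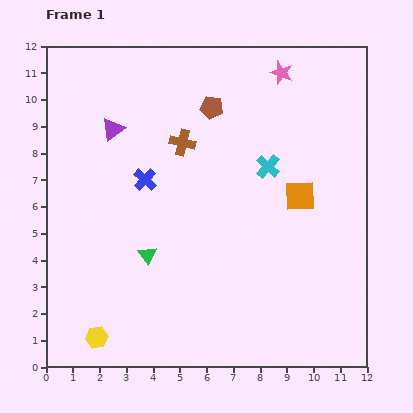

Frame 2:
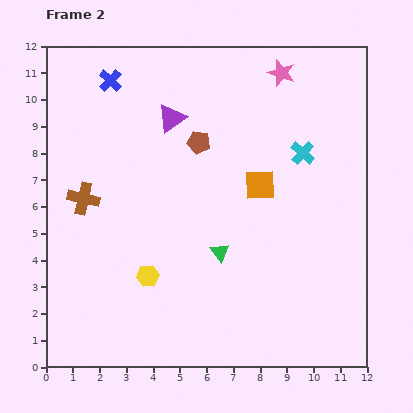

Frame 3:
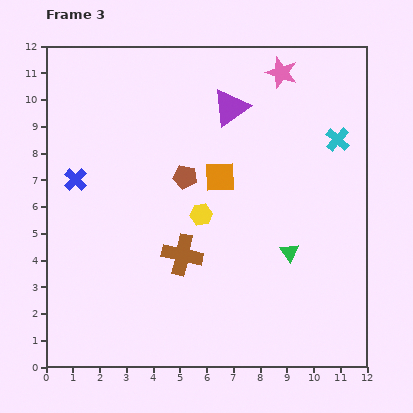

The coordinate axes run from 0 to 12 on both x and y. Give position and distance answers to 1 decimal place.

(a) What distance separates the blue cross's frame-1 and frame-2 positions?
3.9

The blue cross moved from (3.7, 7.0) to (2.4, 10.7), a distance of √(1.3² + 3.7²) ≈ 3.9.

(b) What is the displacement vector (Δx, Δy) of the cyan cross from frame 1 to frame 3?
(2.6, 1.0)

The cyan cross was at (8.3, 7.5) in frame 1 and (10.9, 8.5) in frame 3.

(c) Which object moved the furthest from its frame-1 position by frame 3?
the yellow hexagon

(moved 6.0; next 5.3)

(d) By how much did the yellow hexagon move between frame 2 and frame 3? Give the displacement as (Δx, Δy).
(2.0, 2.3)

The yellow hexagon was at (3.8, 3.4) in frame 2 and (5.8, 5.7) in frame 3.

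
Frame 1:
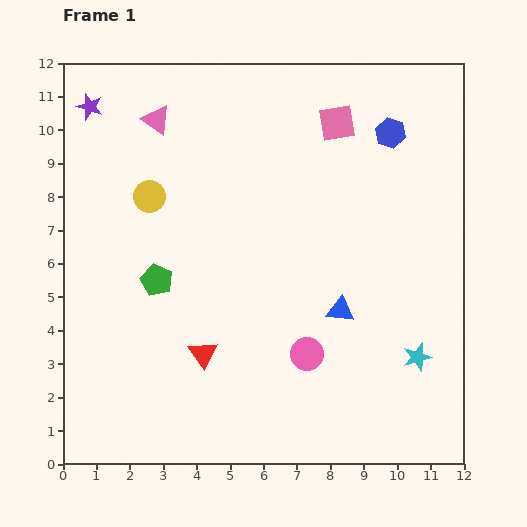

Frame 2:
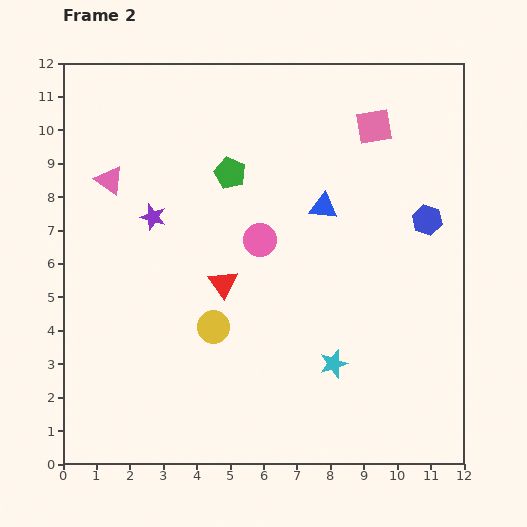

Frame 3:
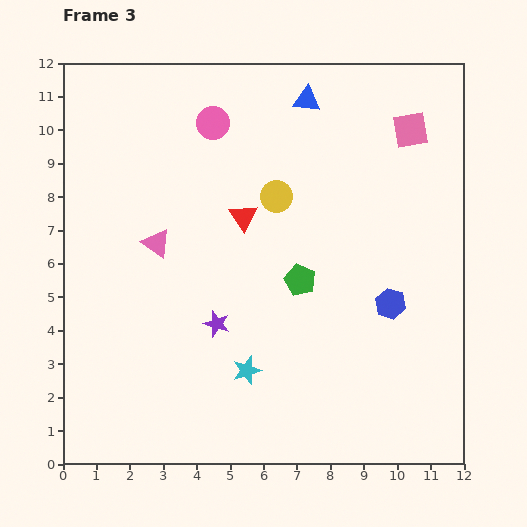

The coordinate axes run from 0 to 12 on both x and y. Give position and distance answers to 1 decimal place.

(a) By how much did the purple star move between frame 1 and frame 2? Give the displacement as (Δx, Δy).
(1.9, -3.3)

The purple star was at (0.8, 10.7) in frame 1 and (2.7, 7.4) in frame 2.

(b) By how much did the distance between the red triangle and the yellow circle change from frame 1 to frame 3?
-3.8

Distance in frame 1: 5.0. Distance in frame 3: 1.2.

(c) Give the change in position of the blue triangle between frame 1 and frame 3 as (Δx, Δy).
(-1.0, 6.3)

The blue triangle was at (8.3, 4.6) in frame 1 and (7.3, 10.9) in frame 3.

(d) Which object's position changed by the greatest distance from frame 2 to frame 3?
the yellow circle

(moved 4.3; next 3.8)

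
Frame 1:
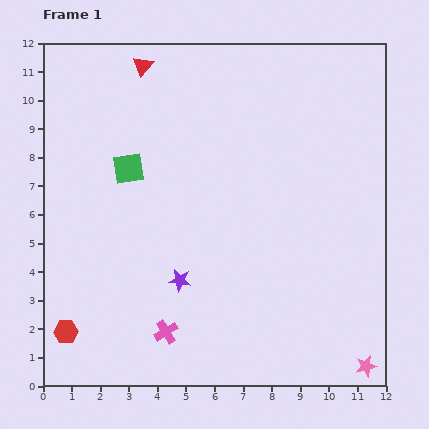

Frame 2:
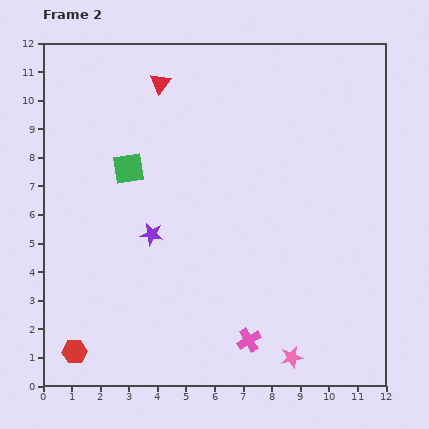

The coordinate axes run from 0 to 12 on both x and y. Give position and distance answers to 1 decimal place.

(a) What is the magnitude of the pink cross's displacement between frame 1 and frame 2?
2.9

The pink cross moved from (4.3, 1.9) to (7.2, 1.6), a distance of √(2.9² + 0.3²) ≈ 2.9.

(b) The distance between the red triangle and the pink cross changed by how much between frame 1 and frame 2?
+0.2

Distance in frame 1: 9.3. Distance in frame 2: 9.5.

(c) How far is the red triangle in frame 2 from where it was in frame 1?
0.8

The red triangle moved from (3.5, 11.2) to (4.1, 10.6), a distance of √(0.6² + 0.6²) ≈ 0.8.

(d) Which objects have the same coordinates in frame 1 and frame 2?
the green square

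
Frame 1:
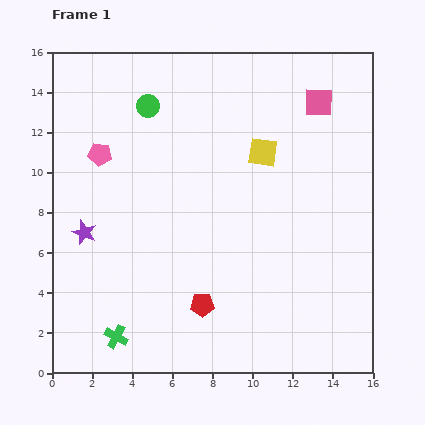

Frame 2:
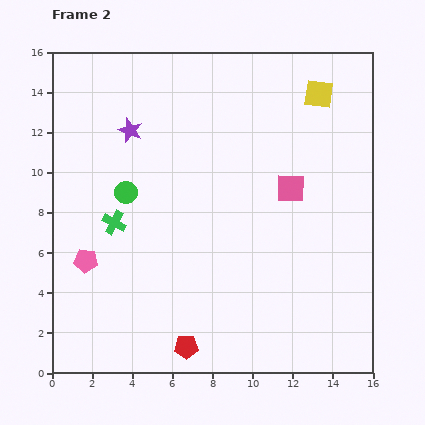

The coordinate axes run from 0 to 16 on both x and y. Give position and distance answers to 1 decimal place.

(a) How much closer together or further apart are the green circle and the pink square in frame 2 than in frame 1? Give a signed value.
-0.3

Distance in frame 1: 8.5. Distance in frame 2: 8.2.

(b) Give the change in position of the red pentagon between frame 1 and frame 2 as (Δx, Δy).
(-0.8, -2.1)

The red pentagon was at (7.5, 3.4) in frame 1 and (6.7, 1.3) in frame 2.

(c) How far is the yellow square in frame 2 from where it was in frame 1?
4.0

The yellow square moved from (10.5, 11.0) to (13.3, 13.9), a distance of √(2.8² + 2.9²) ≈ 4.0.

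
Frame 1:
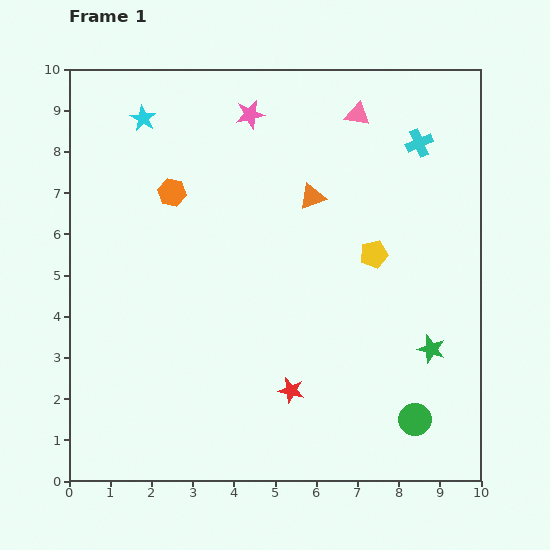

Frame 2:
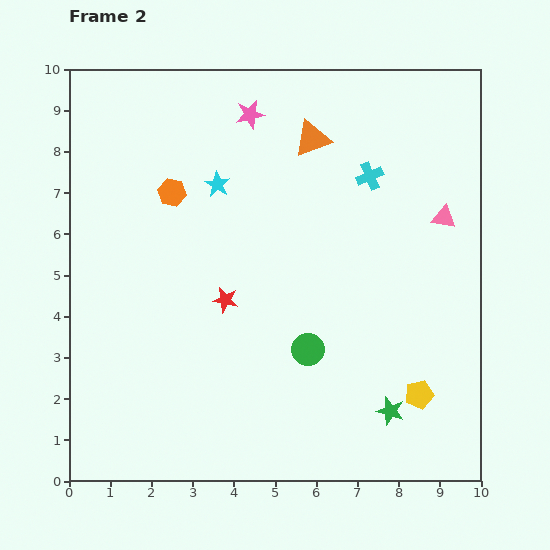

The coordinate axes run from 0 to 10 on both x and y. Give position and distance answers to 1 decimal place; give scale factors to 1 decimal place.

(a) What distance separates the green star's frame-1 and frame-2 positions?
1.8

The green star moved from (8.8, 3.2) to (7.8, 1.7), a distance of √(1.0² + 1.5²) ≈ 1.8.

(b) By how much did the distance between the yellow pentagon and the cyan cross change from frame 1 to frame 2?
+2.5

Distance in frame 1: 2.9. Distance in frame 2: 5.4.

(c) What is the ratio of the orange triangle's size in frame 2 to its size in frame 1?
1.4×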